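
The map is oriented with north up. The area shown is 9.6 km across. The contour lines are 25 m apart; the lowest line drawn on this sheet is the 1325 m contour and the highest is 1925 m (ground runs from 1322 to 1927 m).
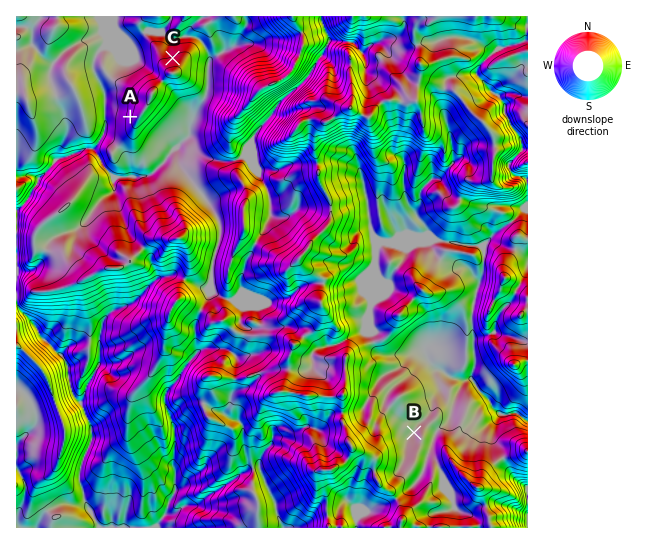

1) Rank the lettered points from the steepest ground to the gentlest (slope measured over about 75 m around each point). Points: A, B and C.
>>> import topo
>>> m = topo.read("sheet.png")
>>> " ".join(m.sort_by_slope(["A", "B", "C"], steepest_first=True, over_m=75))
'A C B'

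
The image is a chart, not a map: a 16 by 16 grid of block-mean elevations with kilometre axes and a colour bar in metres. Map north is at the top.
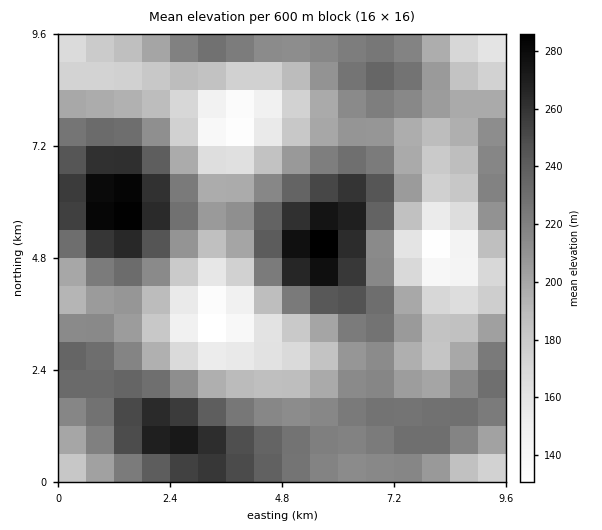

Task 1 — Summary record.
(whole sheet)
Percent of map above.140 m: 97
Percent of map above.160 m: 91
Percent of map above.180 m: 79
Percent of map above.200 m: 61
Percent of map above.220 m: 38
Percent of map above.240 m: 17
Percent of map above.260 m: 8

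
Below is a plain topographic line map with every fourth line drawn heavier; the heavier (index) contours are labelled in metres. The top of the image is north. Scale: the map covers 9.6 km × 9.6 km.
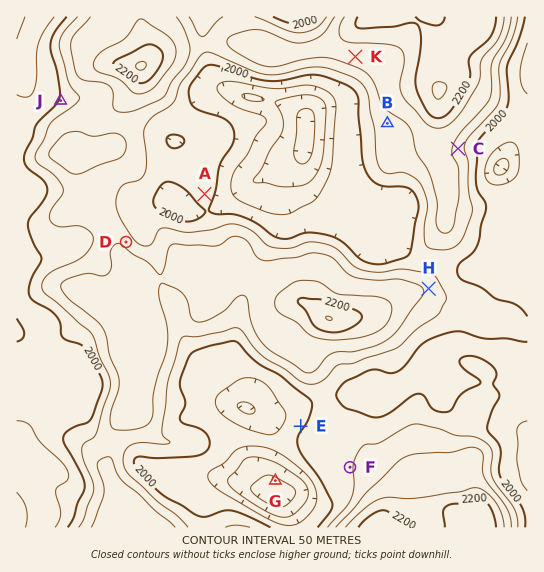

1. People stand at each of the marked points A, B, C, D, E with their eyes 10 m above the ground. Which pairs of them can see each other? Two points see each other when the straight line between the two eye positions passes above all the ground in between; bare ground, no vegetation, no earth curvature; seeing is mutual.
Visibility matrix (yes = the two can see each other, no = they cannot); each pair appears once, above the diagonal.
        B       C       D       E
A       yes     no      yes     no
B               no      yes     no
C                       no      no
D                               no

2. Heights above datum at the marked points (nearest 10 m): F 2040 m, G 1850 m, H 2090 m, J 2010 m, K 2120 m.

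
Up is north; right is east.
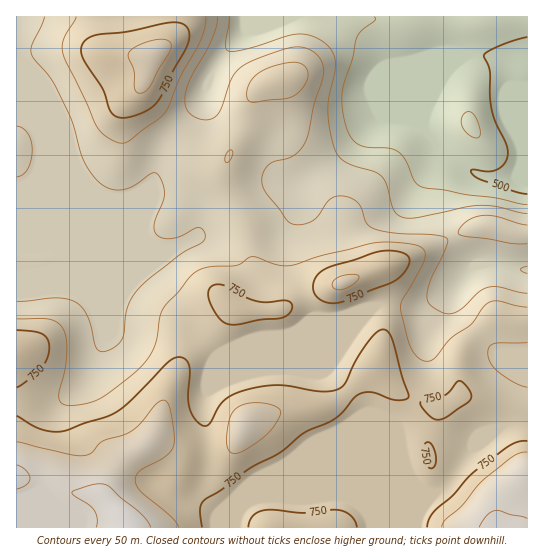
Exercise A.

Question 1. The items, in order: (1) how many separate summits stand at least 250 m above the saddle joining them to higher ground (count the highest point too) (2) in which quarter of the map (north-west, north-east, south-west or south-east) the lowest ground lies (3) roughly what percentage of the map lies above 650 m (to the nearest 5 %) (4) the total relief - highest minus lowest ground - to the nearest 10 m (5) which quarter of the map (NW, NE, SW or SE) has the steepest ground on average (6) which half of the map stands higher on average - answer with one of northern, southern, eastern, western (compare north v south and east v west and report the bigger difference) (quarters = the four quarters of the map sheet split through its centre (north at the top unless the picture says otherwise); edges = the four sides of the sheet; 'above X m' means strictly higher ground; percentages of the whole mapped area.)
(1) There is 1 summit with 250 m or more of prominence.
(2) The lowest ground is in the north-east quarter.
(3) Ground above 650 m makes up about 70 % of the sheet.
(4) Highest minus lowest: about 380 m of relief.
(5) Slopes are steepest in the north-east quarter.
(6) The southern half stands higher on average than the northern half.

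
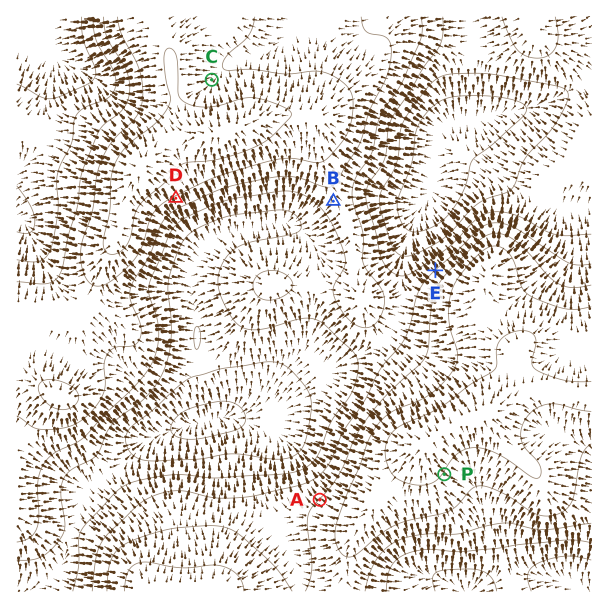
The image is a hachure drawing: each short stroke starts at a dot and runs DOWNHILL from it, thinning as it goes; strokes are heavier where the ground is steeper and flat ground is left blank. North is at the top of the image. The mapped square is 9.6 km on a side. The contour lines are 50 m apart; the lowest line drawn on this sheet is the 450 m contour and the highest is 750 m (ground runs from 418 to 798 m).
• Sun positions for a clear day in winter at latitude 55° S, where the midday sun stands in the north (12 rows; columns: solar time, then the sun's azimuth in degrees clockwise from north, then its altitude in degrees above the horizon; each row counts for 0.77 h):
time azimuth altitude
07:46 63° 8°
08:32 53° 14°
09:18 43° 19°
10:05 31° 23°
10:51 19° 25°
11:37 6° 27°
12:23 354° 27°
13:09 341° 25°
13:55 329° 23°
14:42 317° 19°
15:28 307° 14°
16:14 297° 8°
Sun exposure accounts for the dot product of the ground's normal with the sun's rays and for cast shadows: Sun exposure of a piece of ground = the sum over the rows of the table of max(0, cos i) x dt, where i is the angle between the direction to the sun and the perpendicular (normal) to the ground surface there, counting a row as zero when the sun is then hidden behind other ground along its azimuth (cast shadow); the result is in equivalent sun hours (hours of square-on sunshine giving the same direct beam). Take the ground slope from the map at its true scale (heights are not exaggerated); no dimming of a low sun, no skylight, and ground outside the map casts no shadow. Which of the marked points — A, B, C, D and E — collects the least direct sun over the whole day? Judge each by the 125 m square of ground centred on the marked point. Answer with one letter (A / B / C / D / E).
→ D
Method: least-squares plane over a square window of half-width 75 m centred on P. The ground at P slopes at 6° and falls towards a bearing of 122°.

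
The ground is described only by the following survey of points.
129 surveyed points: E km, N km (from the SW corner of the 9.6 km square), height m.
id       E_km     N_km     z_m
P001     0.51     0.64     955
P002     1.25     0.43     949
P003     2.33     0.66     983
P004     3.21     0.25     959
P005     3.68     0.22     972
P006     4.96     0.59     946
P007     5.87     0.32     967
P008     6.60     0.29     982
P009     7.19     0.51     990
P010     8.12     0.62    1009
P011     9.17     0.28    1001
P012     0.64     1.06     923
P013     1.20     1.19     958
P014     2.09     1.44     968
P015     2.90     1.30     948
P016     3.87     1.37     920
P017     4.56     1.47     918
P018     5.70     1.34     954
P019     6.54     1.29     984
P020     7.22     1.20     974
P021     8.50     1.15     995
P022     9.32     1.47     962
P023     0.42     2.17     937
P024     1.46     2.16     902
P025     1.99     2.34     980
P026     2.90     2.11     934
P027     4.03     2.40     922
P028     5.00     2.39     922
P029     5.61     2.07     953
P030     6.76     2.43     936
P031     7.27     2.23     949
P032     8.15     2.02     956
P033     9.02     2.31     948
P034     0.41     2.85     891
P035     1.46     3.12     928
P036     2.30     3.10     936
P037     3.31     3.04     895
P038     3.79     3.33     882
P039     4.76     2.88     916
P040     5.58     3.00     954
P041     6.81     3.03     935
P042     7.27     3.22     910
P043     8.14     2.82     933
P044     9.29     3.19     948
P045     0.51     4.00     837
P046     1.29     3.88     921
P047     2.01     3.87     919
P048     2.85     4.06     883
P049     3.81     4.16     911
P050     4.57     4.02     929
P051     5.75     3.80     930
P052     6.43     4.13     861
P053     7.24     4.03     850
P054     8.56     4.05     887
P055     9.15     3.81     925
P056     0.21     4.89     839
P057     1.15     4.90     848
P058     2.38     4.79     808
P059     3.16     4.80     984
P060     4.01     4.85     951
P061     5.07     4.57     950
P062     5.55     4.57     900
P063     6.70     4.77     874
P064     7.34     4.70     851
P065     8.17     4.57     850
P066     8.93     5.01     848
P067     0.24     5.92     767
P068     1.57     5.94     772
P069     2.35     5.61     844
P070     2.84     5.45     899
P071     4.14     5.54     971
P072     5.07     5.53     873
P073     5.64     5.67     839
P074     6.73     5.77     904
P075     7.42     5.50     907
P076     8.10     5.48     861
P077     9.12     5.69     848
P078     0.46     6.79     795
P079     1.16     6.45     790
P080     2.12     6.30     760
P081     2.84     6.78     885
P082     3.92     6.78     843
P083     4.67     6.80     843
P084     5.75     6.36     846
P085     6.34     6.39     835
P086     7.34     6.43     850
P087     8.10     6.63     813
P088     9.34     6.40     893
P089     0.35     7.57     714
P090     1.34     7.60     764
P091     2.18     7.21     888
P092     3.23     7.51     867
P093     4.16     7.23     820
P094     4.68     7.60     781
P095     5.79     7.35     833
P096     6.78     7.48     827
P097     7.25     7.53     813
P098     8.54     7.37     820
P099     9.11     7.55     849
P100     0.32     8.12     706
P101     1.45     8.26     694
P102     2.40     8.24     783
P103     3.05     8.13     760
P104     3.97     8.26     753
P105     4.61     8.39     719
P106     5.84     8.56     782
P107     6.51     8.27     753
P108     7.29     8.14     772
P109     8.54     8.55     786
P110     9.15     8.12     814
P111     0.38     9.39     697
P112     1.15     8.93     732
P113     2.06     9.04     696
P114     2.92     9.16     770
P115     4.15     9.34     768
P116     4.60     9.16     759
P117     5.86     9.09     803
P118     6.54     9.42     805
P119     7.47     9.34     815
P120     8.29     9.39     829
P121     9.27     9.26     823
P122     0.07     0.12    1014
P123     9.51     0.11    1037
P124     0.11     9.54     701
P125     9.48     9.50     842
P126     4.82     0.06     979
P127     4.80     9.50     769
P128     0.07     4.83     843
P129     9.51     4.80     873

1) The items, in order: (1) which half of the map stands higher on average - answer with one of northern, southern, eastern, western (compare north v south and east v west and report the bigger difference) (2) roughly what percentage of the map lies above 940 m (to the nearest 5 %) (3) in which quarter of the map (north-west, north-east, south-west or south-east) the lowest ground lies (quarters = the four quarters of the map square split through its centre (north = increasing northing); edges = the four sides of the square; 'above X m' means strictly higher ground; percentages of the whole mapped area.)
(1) Taken as a whole, the southern half is higher than the northern.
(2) About 25 % of the map lies above 940 m.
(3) The lowest point lies in the north-west quarter of the map.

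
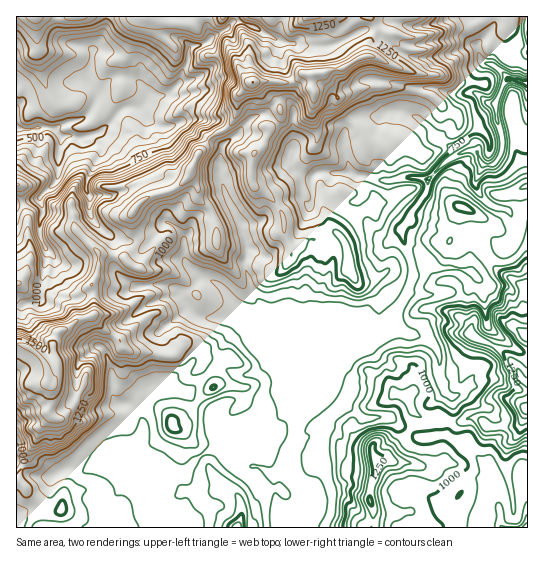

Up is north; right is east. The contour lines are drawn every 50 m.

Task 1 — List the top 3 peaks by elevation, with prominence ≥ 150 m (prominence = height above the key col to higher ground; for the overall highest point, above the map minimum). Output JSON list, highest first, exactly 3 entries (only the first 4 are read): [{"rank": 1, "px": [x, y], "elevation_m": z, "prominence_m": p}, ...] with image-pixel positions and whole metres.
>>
[{"rank": 1, "px": [46, 383], "elevation_m": 1568, "prominence_m": 1185}, {"rank": 2, "px": [253, 82], "elevation_m": 1501, "prominence_m": 445}, {"rank": 3, "px": [375, 461], "elevation_m": 1282, "prominence_m": 277}]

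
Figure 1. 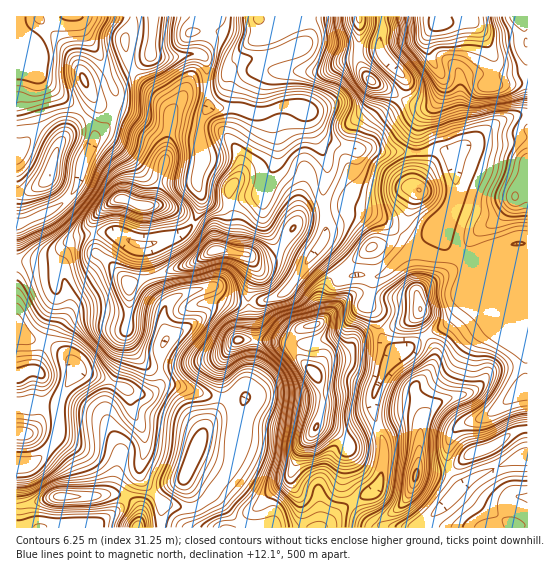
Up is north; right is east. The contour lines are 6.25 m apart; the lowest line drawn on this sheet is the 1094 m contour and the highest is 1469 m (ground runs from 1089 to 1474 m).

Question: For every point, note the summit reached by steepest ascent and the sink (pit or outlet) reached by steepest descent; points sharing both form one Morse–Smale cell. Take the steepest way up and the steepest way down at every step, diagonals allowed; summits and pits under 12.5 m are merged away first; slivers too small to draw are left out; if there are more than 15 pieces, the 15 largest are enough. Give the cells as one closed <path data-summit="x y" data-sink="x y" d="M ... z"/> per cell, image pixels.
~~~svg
<path data-summit="314 373" data-sink="31 66" d="M321 247l-10 10-19 28-13 11-25 7-16 0-13-4-10-11-6-1-26 6-12 7-7 10-1 15-4-5-4-1-27-2 0 22 8 15 11 11 31 2 33-7 15-7-6 14 3 26-2 4 23 4-7 25-2 29-7 18-17 22-14 12-15 1-19-4-2 6 1 18 159 0 24-21 31-18 7-20 1-26-11-30 0-16 11-27 13-16-13-13-8-26-9-10 6-27-8-3-18 1z"/><path data-summit="215 250" data-sink="31 66" d="M298 105l-13 0-18 6 4 3 4 11 2 13 0 17-12 28-1 8-3 4-34 10-18-4-7-5-2 13-5 12-12 12-40 12-8-1-13-8-5 0-8 7-8 14 10 7 18 21 0 30 2 2 24 2 4 1 4 5 1-15 7-10 12-7 26-6 6 1 12 12 11 3 16 0 25-7 13-11 33-48 0-26-2-18 4-16 0-16-16-35-3-16z"/><path data-summit="415 475" data-sink="31 66" d="M490 293l-11 0-8 4-21 26-51 29-10 10-6 11-10 24 0 16 11 30 0 18-4 20-7 11-28 15-23 21 52 0 8-9 12-7 11-11 10-19 1-9 3-4 26 2 4-2-1-24 4-11 6-7 11-6 16-4 29-22 11-6 0-59-6-12-18-18z"/><path data-summit="314 373" data-sink="31 66" d="M310 16l-51 0 0 5 5 14-9 4-11 10-13 17-7 16-7 5-23 1-7 3-16 21-40-45-6-18 0-12 7-11 1-9-56 0 30 53 9 24 0 13 19 8 24 13 40 8 2 29-4 9 2 16 7 10 21 5 34-10 3-4 1-8 12-28 0-17-2-13-6-13-15 1-16-5-18-1 3 0 4-6 5-34 11-7 34-5 25-10 6-6 3-6z"/><path data-summit="143 206" data-sink="31 66" d="M115 101l-8 25-11 9-12 24-4 19-5 12-13 14-13 7 15 20 7 6 26-5 14 0 24 12 8 1 35-9 15-13 8-20 0-8-4-9 0-12 4-9-1-28-41-9-24-13-18-7z"/><path data-summit="314 373" data-sink="17 465" d="M83 240l-13 1-13 16-7 4-34 1 0 69 15 9 19 4 9 7 2-3 2 2-2 1 14 14 3 7 27 7 32 14 10 2 15-10 13 0 28 10 18 2 2-4-3-26 6-14-15 7-25 5-36 2-14-13-8-15 0-22-25-5-28 1-8 6-10 15 12-27 0-9-4-13 2-4 23-10 10-13 0-3z"/><path data-summit="439 23" data-sink="31 66" d="M470 20l-33 4-9 11-1 10 2 10 12 19 3 9-5 15-8 7-9 2-16-6-5-4-12 14-16 11-8 21-6 6 8-1 14 4 32 1 28-4 12 6 46-34 14-5 15-2-1-31-36 2 2-28-9-22z"/><path data-summit="62 497" data-sink="17 465" d="M77 371l-13 18-5 12 0 32-3 6-21 22-9 4-10 1 1 39 9 0 32-9 61-1 6 2 14-23 5-19 1-14-2-11-10-16-4-21-4-5-20-9z"/><path data-summit="371 81" data-sink="31 66" d="M319 43l-10 0-32 12-28 4-12 4-5 4-5 34-4 6-3 0 18 1 16 5 7 0 24-8 13 0 10 5 7 16 12 14 30 9 4-1 6-7 6-19 16-11 11-13-32-20-7-11-3-14-8 0z"/><path data-summit="419 190" data-sink="31 66" d="M309 112l2 14 16 35 0 16-4 16 3 38 3-7 25-12 15 1 12 6 32 24 9-2 15-14 12-17 6-13 1-20-3-19-3-5-9-4-23 4-37-1-6-3-18 0-16-4-14-5-10-10z"/><path data-summit="515 197" data-sink="31 66" d="M527 115l-9 0-19 6-47 34 4 22-1 20-6 13-10 15 0 5 6 15 17 12 13 3 15-9 12-4 26-4z"/><path data-summit="50 175" data-sink="31 66" d="M31 65l-15 1 1 158 37-15 17-14 8-13 5-23 11-20 0-6-7-14-37-31z"/><path data-summit="314 373" data-sink="154 17" d="M258 16l-124 0-2 10-7 11 0 12 6 18 40 45 16-21 7-3 23-1 7-5 7-16 13-17 11-10 9-4z"/><path data-summit="421 309" data-sink="31 66" d="M438 225l-20 22-13 8-16 16-15 6-2 4-5 24 9 10 8 26 11 12 14-5 20-15 16-6 30-32 18-1-5-8-4-29-13 3-18-8-8-7z"/><path data-summit="193 458" data-sink="17 465" d="M175 385l-13 0-15 10-19-4 5 23 10 16 2 11-1 14-4 10 0 10 15 20 11-8 18-9 17-43 20-33 0-5-18-2z"/>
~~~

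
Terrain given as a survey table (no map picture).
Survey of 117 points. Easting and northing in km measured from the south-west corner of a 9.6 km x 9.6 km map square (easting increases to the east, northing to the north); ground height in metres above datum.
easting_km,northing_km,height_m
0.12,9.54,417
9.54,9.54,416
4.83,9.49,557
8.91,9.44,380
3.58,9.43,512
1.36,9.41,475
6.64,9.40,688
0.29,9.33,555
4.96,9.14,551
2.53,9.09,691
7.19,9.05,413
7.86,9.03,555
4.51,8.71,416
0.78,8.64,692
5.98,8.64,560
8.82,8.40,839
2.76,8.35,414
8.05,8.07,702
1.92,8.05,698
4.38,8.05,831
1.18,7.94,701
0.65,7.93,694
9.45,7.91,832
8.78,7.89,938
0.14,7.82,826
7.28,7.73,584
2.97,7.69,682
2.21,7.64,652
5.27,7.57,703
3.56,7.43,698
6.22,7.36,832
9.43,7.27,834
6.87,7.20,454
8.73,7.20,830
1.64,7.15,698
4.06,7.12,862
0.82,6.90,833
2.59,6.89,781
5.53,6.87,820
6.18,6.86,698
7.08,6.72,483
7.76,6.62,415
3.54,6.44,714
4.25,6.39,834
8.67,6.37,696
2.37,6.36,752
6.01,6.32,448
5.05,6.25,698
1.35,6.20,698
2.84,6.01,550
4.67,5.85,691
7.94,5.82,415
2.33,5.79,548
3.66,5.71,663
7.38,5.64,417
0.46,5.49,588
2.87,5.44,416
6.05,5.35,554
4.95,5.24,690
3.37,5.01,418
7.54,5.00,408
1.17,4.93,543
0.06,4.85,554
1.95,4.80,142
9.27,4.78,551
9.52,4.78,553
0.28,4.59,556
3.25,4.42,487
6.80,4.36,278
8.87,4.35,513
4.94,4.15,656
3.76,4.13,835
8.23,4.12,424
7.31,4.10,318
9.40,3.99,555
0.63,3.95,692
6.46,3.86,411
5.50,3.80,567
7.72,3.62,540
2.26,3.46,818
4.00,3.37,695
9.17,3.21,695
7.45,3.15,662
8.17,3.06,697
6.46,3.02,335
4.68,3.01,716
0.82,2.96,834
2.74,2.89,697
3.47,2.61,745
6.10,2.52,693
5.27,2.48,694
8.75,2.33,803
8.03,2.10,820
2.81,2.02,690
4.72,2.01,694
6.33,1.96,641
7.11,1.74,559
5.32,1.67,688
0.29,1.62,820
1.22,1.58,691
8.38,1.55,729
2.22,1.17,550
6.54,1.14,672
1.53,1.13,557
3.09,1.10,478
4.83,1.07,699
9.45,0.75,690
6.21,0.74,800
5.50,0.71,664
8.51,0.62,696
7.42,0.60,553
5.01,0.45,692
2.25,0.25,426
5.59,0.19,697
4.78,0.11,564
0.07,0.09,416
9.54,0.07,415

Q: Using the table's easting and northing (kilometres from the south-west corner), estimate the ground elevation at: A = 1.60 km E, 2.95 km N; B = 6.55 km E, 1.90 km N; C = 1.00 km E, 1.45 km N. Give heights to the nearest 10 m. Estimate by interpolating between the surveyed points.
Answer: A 830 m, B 680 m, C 690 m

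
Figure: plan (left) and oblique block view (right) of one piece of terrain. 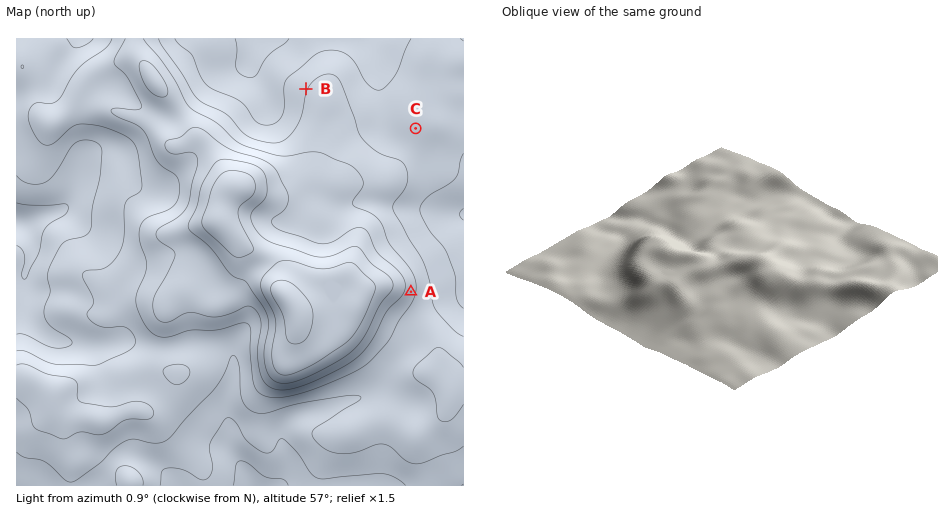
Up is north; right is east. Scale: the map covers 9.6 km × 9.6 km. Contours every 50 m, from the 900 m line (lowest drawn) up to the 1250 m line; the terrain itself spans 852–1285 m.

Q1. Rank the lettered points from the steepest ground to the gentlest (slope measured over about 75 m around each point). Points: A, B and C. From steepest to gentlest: A B C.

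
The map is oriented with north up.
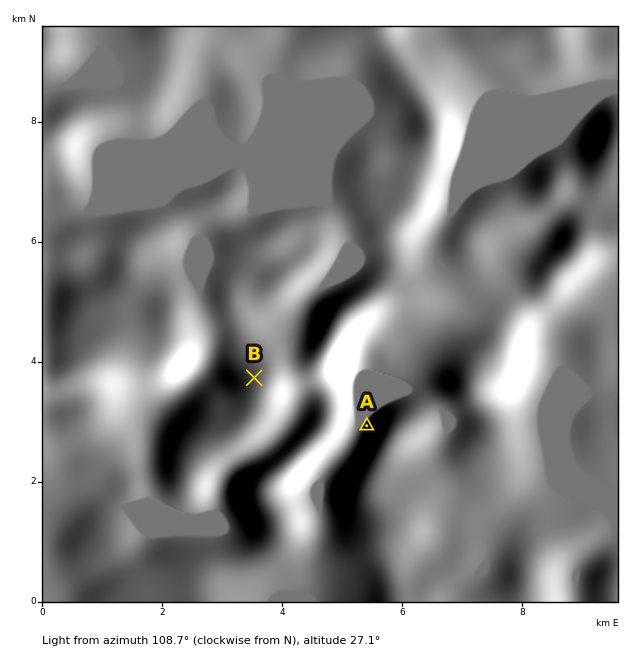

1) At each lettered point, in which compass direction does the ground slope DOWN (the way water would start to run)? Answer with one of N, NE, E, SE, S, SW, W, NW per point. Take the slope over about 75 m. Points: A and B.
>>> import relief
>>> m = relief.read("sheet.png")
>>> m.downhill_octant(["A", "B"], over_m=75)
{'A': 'NW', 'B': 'SW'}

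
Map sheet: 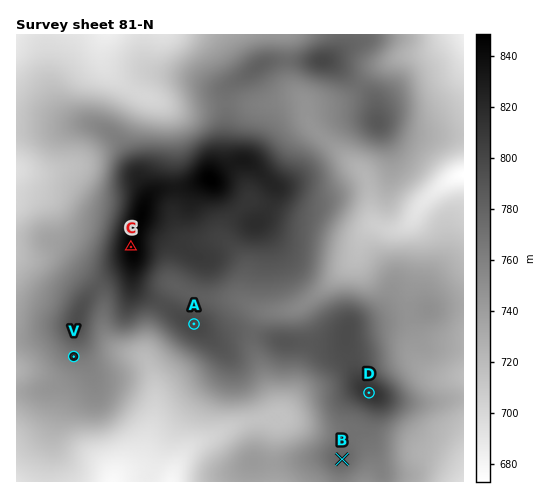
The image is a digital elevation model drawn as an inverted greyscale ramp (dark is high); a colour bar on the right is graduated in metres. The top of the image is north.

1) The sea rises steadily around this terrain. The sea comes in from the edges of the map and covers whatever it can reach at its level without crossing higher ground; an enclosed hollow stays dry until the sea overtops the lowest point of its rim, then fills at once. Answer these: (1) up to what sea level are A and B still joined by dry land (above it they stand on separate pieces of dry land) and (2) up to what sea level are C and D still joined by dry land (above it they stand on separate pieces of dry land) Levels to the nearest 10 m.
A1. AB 770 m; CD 780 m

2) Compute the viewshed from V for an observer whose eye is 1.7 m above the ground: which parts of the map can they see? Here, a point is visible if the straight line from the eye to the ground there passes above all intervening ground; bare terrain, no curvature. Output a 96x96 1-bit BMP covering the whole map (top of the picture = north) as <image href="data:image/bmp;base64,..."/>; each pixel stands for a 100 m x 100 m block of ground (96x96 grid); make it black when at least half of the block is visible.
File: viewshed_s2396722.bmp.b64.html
<image width="96" height="96" href="data:image/bmp;base64,Qk2+BAAAAAAAAD4AAAAoAAAAYAAAAGAAAAABAAEAAAAAAIAEAAATCwAAEwsAAAIAAAAAAAAA////AAAAAAAAAAAAAf+AP/gAAAAAAAAAAf/Af/gAAAAAAAAAAf/A//gAAAAAAAAAAP/h//gAAAAAAAAAAP////gAAAAAAAAAAP////wAAAAAAAAAAH////wAAAAAAAAAAD////4AAAAAAAAAAD////4AAAAAAAAAAD////8AAAAAAAAAAD////+AAAAAAAAAAH/////gAAAAAAAAAef8A//wAAAAAAAAA+AAAf5wAAAAAAAAB+AAAPx4AAAAQAAAB/AAAH/4AAAA/gAAD/AAAH/4AAAB/4AAD/gAAH/4AAAP/8AAH/gAAD/wAAD//+AAH/wAAB/wAAD//+AAH/wAAA/gAAD//+AAD/wAAA/AAAD//+AAD/wAAAfAAAD//+AAD/wAAAOAAAAD/8AAD/wAAAAAAAAAfwAAD/gAAAAAAAAAPAAAH/gAAAAAAAAAPAAAH/AAAAAAAAAAHAAAP+AAAAAAAAAAHAAAf8AAAAAAAAAAHAAAfwAAAAAAAAAACAAA/gAAAAAAAAAAAAAA/AAAAAAAAAAAAAAB+AAAAAAAAAAAAAAB8AAAAAAAAAAAAAAB4AAAAAAAAAAAAACDgAAAAAAAAAAAAACBAAAAAAAAAAAAAACAAAAAAAAAAAAAAACAAAAAAAAAAAAAAACAAAAAAAAAAAAAAACAAAAAAAAAAAAAAAAAAAAAAAAAAAAAAAAAAAAAAAAAAAAAAAAAAAAAAAAAAAAAAAAAAAAAAAAAAAAAAAAAAAAAAAAAAAAAAAAAAAAAAAAAAAAAAAAAAAAAAAAAAAAAAAAAAAAAAAAAAAAAAAAAAAAAAAAAAAAAAAAAAAAAAAAAAAAAAAAAAAAAAAAAAAAAAAAAAAAAAAAAAAAAAAAAAAAAAAAAAAAAAAAAAAAAAAAAAAAAAAAAAAAAAAAAAAAAAAAAAAAAAAAAAAAAAAAAAAAAAAAAAAAAAAAAAAAAAAAAAAAAAAAAAAAAAAAAAAAAAAAAAAAAAAAAAAAAAAAAAAAAAAAAAAAAAAAAAAAAAAAAAAAAAAAAAAAAAAAAAAAAAAAAAAAAAAAAAAAAAAAAAAAAAAAAAAAAAAAAAAAAAAAAAAAAAAAAAAAAAAAAAAAAAAAAAAAAAAAAAAAAAAAAAAAAAAAAAAAAAAAAAAAAAAAAAAAAAAAAAAAAAAAAAAAAAAAAAAAAAAAAAAAAAAAAAAAAAAAAAAAAAAAAAAAAAAAAAAAAAAAAAAAAAAAAAAAAAAAAAAAAAAAAAAAAAAAAAAAAAAAAAAAAAAAAAAAAAAAAAAAAAAAAAAAAAAAAAAAAAAAAAAAAAAAAAAAAAAAAAAAAAAAAAAAAAAAAAAAAAAAAAAAAAAAAAAAAAAAAAAAAAAAAAAAAAAAAAAAAAAAAAAAAAAAAAAAAAAAAAAAAAAAAAAAAAAAAAAAAAAAAAAAAAAAAAAAAAAAAAAAAAAAAAAAAAAAAAAAAAAAAAAAAAAAAAAAAAAAAAAAAAAAAAAAAAAAAAAAAAAAAAAAAAAAAAAAAAAAAAAAAAAAAAAAAAAAAAAA="/>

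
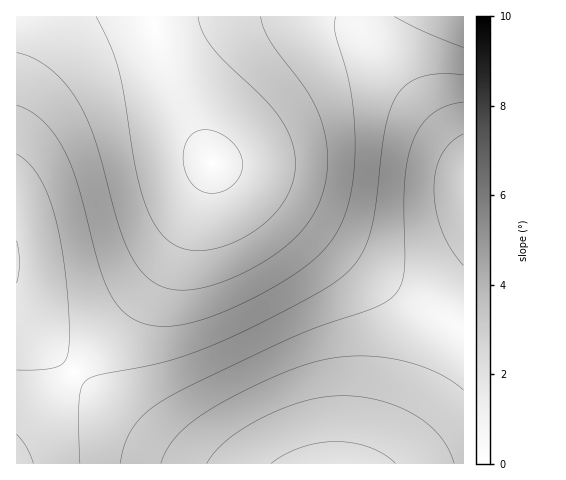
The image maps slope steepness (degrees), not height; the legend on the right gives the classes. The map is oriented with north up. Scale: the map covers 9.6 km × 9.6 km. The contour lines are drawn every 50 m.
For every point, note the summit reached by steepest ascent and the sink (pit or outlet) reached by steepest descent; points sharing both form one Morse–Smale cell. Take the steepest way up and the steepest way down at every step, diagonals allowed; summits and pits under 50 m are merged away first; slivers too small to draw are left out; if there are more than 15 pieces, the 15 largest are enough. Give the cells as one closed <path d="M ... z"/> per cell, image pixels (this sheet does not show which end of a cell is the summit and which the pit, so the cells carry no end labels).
<path d="M213 163l-14 34-32 62-34 47-59 66 63 54 30 20 33 18 263 0 1-139-12-3-48-27-141-103z"/><path d="M365 16l-212 0 0 4 9 34 14 36 28 58 10 16 49 28 141 103 48 27 11 2 1-170-89-109-7-13z"/><path d="M152 16l-136 1 0 297 22 25 36 33 33-36 46-56 26-43 33-70 0-6-24-45-18-40-10-29z"/><path d="M75 373l-59 61 1 30 182-1-32-17-30-20z"/><path d="M463 16l-97 1 2 15 7 13 88 109z"/><path d="M17 315l0 119 57-62-36-33z"/>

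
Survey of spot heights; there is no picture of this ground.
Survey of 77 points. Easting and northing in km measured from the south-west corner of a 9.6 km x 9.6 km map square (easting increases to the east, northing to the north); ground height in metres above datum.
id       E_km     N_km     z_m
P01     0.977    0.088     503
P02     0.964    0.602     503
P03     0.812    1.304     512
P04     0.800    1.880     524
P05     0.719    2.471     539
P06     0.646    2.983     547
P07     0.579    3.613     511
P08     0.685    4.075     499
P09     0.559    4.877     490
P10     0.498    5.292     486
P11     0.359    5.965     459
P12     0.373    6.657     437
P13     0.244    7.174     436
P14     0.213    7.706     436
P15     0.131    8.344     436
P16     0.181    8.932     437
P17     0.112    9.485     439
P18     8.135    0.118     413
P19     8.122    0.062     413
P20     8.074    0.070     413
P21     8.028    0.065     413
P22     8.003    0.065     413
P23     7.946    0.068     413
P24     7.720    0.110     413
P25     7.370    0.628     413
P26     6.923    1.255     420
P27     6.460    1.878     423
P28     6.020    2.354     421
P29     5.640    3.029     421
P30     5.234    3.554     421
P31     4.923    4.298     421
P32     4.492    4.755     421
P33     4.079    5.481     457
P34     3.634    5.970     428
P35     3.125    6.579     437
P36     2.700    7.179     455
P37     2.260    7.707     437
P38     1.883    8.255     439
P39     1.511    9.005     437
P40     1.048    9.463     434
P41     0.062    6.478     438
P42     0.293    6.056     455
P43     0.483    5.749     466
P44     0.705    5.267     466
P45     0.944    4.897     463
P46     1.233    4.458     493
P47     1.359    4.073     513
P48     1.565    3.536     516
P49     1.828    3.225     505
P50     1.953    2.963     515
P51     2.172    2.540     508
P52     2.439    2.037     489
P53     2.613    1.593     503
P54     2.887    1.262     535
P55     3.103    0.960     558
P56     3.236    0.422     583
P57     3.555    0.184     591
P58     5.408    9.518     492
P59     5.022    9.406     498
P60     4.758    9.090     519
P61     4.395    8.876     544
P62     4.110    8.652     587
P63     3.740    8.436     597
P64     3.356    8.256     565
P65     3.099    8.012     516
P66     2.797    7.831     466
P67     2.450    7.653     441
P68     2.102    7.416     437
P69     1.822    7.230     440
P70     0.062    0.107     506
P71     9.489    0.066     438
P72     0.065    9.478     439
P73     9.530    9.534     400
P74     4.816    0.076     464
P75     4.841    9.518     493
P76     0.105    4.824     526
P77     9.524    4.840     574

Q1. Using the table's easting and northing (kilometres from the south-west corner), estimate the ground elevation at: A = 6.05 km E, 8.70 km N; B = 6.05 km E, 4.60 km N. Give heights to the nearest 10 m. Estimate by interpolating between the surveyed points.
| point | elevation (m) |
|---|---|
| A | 530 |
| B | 470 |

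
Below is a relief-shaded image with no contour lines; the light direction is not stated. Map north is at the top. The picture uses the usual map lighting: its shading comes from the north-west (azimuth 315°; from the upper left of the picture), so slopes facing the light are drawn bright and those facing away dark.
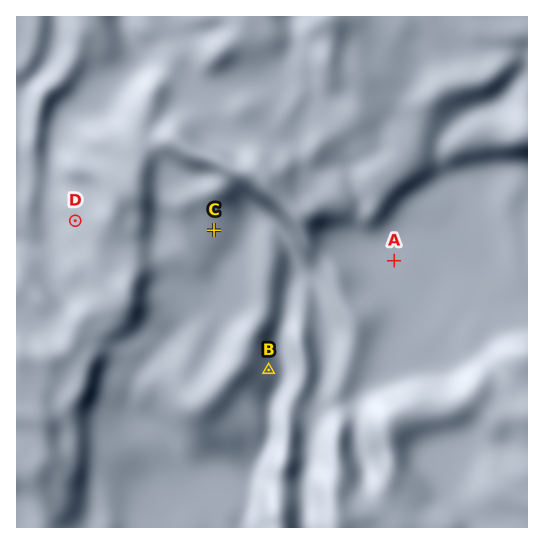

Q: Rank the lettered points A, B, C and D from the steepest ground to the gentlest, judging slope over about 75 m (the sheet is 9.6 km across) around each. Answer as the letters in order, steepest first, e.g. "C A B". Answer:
B D C A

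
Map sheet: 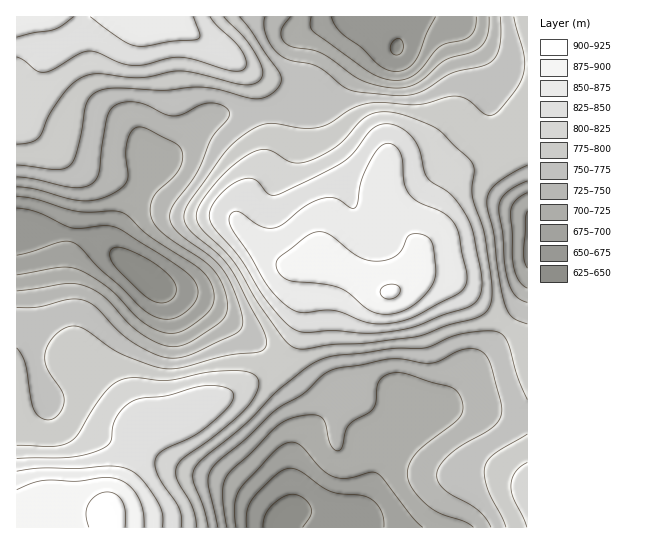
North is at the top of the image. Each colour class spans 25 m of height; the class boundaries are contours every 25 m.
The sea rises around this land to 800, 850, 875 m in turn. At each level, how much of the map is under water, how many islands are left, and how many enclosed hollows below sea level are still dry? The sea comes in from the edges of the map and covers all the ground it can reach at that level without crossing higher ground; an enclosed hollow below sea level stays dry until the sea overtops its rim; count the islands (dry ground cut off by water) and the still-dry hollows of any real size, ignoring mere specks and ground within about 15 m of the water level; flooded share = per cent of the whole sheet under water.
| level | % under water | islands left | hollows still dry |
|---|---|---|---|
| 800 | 65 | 1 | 0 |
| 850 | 87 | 1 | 0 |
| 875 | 95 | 1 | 0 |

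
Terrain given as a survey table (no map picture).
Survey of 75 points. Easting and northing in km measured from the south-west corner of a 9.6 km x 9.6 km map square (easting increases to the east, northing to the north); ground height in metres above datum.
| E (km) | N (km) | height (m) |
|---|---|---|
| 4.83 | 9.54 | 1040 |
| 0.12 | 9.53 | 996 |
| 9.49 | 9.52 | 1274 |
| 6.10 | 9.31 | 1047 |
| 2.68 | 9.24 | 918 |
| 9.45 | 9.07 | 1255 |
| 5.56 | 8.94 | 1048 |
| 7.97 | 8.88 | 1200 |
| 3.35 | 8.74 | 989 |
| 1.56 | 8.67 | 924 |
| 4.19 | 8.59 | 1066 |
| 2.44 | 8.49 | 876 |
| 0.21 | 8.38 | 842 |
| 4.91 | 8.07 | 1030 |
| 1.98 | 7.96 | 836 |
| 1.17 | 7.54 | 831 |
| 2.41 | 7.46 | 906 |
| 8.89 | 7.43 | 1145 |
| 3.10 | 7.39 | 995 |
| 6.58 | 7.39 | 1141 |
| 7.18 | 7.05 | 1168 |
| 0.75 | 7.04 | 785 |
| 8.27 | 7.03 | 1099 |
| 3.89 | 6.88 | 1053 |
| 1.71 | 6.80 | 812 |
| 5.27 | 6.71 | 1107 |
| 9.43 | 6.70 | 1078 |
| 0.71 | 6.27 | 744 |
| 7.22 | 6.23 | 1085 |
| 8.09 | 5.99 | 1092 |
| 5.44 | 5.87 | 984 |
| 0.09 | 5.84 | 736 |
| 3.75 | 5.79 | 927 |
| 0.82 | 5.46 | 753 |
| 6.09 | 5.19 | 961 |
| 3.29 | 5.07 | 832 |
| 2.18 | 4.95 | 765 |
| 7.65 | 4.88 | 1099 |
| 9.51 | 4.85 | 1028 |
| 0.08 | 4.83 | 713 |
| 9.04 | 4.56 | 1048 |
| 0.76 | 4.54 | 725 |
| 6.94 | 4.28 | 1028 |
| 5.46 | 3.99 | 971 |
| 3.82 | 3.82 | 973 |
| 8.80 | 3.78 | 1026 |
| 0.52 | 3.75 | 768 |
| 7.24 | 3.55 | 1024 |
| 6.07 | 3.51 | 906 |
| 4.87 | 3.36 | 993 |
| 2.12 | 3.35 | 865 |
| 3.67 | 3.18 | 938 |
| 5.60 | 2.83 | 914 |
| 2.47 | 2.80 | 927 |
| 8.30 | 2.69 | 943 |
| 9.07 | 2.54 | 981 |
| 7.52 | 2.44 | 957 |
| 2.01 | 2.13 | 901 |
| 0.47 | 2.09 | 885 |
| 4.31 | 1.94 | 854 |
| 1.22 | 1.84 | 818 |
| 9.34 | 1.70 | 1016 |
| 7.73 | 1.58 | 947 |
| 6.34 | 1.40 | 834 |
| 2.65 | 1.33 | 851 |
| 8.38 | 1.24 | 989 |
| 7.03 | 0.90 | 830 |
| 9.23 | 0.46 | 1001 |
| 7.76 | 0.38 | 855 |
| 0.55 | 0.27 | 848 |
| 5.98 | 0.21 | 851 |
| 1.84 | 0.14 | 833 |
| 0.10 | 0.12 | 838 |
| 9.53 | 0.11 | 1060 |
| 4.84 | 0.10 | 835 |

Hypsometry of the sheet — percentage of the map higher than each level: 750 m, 96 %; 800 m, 91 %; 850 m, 74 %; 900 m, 61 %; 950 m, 47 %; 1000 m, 33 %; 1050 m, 23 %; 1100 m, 12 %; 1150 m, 6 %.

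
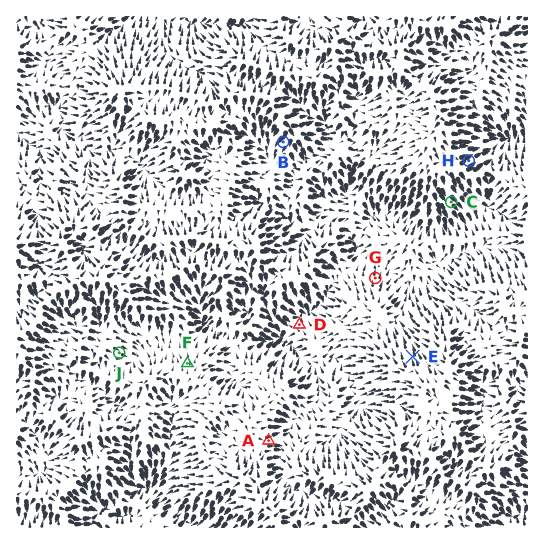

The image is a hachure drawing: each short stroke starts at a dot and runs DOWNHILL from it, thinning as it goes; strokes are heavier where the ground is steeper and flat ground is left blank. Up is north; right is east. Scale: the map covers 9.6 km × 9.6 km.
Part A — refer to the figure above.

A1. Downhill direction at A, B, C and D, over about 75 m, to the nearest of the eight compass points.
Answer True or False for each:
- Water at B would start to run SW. True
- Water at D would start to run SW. False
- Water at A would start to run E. True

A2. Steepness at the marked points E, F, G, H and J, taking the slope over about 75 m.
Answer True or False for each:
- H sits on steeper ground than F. True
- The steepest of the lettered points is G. False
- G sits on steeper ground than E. False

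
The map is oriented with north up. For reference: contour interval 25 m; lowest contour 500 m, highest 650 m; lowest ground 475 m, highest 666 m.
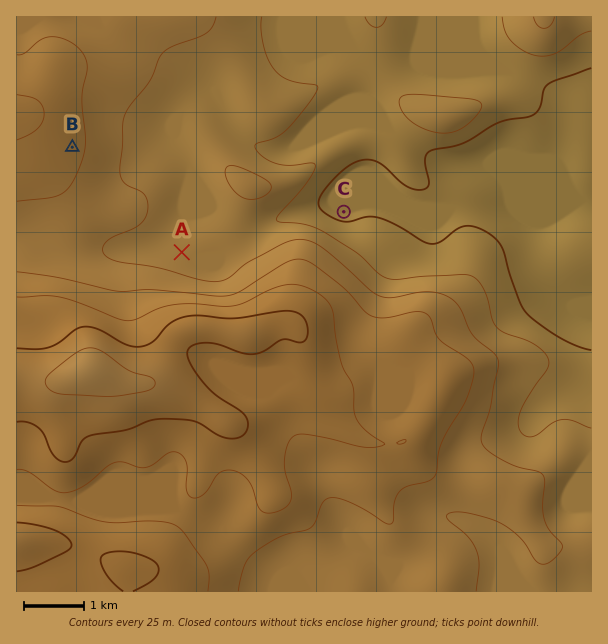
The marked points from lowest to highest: C A B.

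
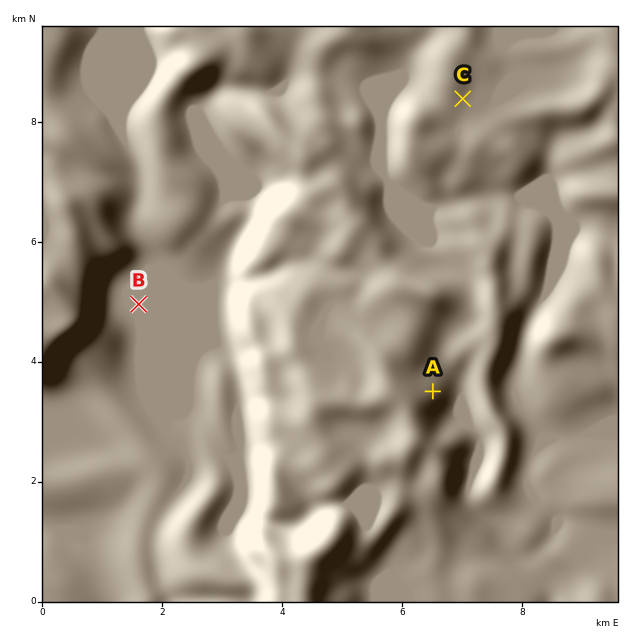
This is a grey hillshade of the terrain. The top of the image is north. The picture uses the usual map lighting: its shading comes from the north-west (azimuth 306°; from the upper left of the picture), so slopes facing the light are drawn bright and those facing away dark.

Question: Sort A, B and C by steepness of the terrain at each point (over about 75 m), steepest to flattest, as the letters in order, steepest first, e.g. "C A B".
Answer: A C B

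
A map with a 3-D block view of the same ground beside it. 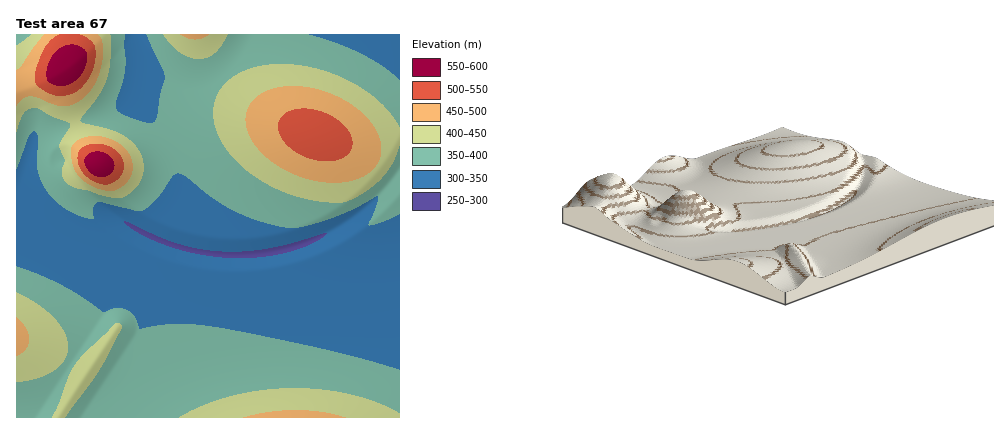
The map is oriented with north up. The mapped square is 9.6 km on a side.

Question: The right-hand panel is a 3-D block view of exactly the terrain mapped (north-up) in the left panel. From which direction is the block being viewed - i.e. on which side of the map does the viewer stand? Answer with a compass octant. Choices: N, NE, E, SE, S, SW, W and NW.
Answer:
SW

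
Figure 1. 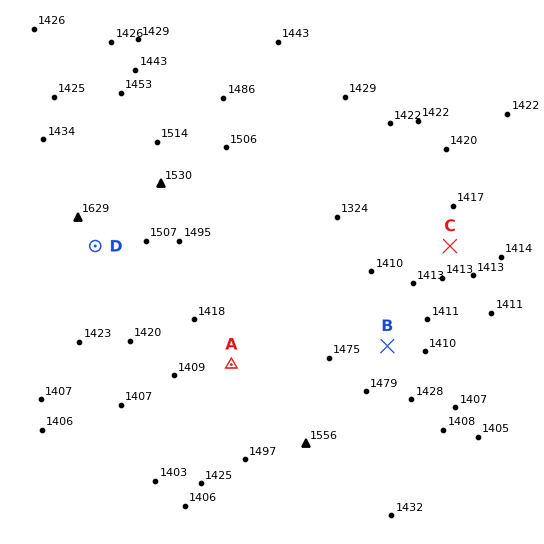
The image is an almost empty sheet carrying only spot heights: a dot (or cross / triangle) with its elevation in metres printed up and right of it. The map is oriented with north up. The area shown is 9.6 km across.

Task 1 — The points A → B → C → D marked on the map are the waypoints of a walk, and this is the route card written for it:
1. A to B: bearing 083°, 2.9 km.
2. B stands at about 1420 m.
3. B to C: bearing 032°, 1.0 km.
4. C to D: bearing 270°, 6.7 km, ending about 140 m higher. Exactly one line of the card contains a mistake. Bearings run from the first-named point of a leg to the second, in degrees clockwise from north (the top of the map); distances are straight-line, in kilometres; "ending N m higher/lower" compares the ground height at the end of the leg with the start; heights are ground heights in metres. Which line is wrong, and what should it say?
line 3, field distance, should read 2.2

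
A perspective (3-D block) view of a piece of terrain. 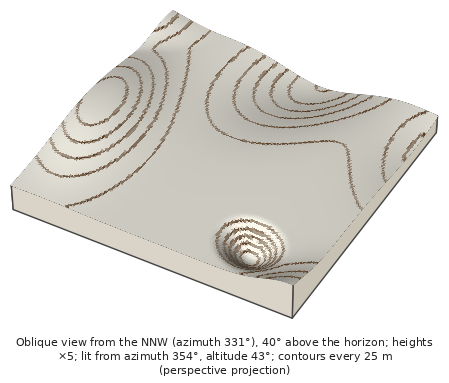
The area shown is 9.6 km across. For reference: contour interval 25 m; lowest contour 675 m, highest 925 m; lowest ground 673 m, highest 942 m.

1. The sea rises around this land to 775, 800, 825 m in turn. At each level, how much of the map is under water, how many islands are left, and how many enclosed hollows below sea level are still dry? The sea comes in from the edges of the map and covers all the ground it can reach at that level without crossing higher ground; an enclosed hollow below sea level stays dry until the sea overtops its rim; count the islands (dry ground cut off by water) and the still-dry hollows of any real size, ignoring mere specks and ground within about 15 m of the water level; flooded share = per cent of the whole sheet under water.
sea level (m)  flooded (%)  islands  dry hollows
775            14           0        1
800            28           0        1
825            74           0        0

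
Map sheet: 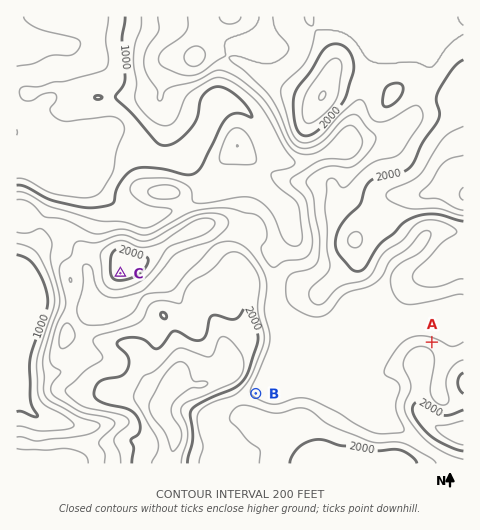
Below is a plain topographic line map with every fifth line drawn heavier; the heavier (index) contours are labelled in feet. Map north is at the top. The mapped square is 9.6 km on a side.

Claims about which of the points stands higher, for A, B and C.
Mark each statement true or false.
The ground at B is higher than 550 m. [false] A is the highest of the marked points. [false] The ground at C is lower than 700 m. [true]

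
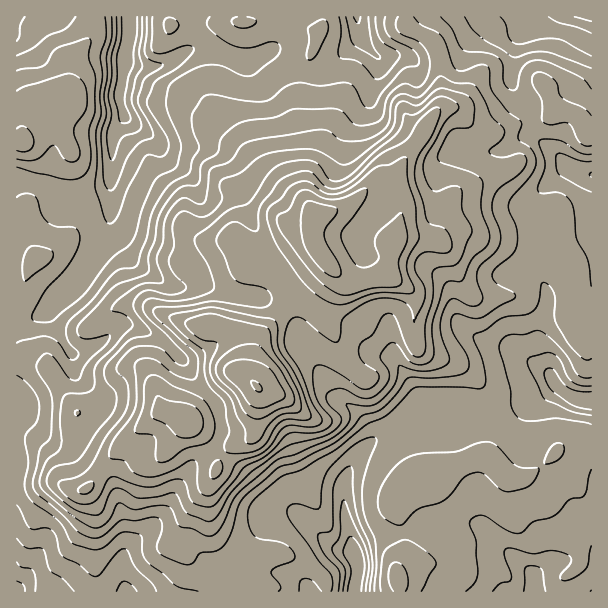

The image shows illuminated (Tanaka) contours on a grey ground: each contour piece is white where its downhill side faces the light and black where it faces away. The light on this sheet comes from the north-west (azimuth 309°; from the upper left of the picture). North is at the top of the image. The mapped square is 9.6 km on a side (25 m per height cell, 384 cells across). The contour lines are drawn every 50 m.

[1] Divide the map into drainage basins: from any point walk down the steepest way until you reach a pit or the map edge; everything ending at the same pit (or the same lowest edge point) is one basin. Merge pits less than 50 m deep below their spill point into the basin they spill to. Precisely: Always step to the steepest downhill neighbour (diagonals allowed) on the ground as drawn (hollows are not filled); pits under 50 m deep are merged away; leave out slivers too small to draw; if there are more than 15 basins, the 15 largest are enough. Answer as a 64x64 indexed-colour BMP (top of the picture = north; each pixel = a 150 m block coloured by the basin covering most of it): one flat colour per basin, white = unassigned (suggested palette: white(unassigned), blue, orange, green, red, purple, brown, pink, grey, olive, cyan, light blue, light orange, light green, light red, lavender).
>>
<image width="64" height="64" href="data:image/bmp;base64,Qk12CAAAAAAAAHYAAAAoAAAAQAAAAEAAAAABAAQAAAAAAAAIAAATCwAAEwsAABAAAAAAAAAA////ALR3HwAOf/8ALKAsACgn1gC9Z5QAS1aMAMJ34wB/f38AIr28AM++FwDox64AeLv/AIrfmACWmP8A1bDFADMzMzMzMzMzMzMzMzMiIiIiIiIiIiVVVVVVVVVVVVVVMzMzMzMzMzMzMzMzMiIiIiIiIiIiVVVVVVVVVVVVVVUzMzMzMzMzMzMzMzMiIiIiIiIiIiJVVVVVVVVVVVVVVTMzMzMzMzMzMzMzMiIiIiIiIiIiIiVVVVVVVVVVVVVVMzMzMzMzMzMzMzMyIiIiIiIiIiIiJVVVVVVVVVVVVVUzMzMzMzMzMzMzMyIiIiIiIiIiIiIlVVVVVVVVVVVVVTMzMzMzMzMzMzMzIiIiIiIiIiIiIiVVVVVVVVVVVVVVMzMzMzMzMzMzMzIiIiIiIiIiIiIiJVVVVVVVVVVVVVUzMzMzMzMzMzMzMiIiIiIiIiIiIiJVVVVVVVVVVVVVVTMzMzMzMzMzMzMyIiIiIiIiIiIiIlVVVVVVVVVVVVVVMzMzMzMzMzMzMzIiIiIiIiIiIiIiVVVVVVVVVVVVVVUzMzMzMzMzMzMzMiIiIiIiIiIiIiIlVVVVVVVVVVVVVTMzMzMzMzMzMzMzIiIiIiIiIiIiIiJVVVVVVVVVVVVVMzMzMzMzMzMzMzMiIiIiIiIiIiIiIiIlVVVVRERVVVUzMzMzMzMzMzMzMzIiIiIiIiIiIiIiIiIlVVREREVVVTMzMzMxEzMzMzMzMiIiIiIiIiIiIiIiIiIiJERERFVVMzMzMRERMzMzMzMzEiIiIiIiIiIiIiIiIiIkRERERVUzMzMxERETMzMzMRERIiIiIiIiIiIiIiIiIiRERERERDMzMzEREREzMzMRERESIiIiIiIiIiIiIiIiJEREREREMzMzMRERERMzERERERIiIiIiIiIiIiIiIiIkREREREQzMzMREREREREREREREiIiIiIiIiIiIiIiIkRERERERDMzMxERERERERERERESIiIiIiIiIiIiIiIiREREREREMzMxERERERERERERERIiIiIiIiIiIiIiIiJEREREREQzMzERERERERERERERIiIiIiIiIiIiIiIiJERERERERDMzEREREREREREREREiIiIiIiIiIiIiIiJEREREREREMxERERERERERERERESIiIiIiIiIiIiIiJEREREREREQRERERERERERERERERIiIiIiIiIiIiIkRERERERERERBERERERERERERERERESIiIiIiIiIiJEREREREREREREERERERERERERERERERIiIiIiIiIiIkREREREREREREQRERERERERERERERERESIiIiIiIiIiRERERERERERERBEREREREREREREREREREiIiIiIiIiJERERERERERERGERERERERERERERERERERIiIiIiIiIkRERERERERERGYRERERERERERERERERERESIiIiIiIiREREREREREREZhERERERERERERERERERERIiIiIiIiJERERERERERERmERERERERERERERERERERESIiIRIiRERERERERERERmYREREREREREREREREREREREiIRERRERERERERERERGZhERERERERERERERERERERERIREREURERERERERERGZmERERERERERERERERERERERERERERRERERERERERGZmYRERERERERERERERERERERERERERFEREREREREREZmZhEREREREREREREREREREREREREREWRmZkREREREZmZmERERERERERERERERERERERERERERZmZmZmZmZmZmZmYREREREREREREREREREREREREREREWZmZmZmZmZmZmZhEREREREREREREREREREREXdxERERZmZmZmZmZmZmZmEREREREREREREREREREREXd3dxERFmZmZmZmZmZmZmYRERERERERERERERERERERd3d3cRFmZmZmZmZmZmZmZhERERERERERERERERERERF3d3d3d2ZmZmZmZmZmZmZmEREREREREREREREREREREXd3d3d3dmZmZmZmZmZmZmYRERERERERERERERERERERd3d3d3d2ZmZmZmZmZmZmZhERERERERERERERERERERF3d3d3d3ZmZmZmZmZmZmZmEREREREREREREREREREREXd3d3d3d2ZmZmZmZmZmZmYRERERERERERERERERERERd3d3d3d3dmZmZmZmZmZmZhERERERERERERERERERERF3d3d3d3d2ZmZoiGZmZmZoEREREREREREREREREREREXd3d3d3d3dmZoiIiIhmZmgRERERERERERERERERERERd3d3d3d3d3ZoiIiIiIhoiJmZERERERERERERERERERF3d3d3d3d3eIiIiIiIiIiImZmZEREREREREREREREREXd3d3d3d3d4iIiIiIiIiIiZmZkRERERERERERERERERd3d3d3d3d3iIiIiIiIiIiJmZmRERERERERERERERERF3d3d3d3d3eIiIiIiIiIiImZmZEREREREREREREREREXd3d3d3d3d4iIiIiIiIiIiZmZkRERERERERERERERERF3d3d3d3d3iIiIiIiIiIiJmZmZEREREREREREREREREXd3d3d3d3eIiIiIiIiIiImZmZmRERERERERERERERERd3d3d3d3eIiIiIiIiIiIiZmZmZEREREREREREREREREXd3d3d3iIiIiIiIiIiIiJmZmZmRERERERERERERERERd3d3d3iIiIiIiIiIiIiI"/>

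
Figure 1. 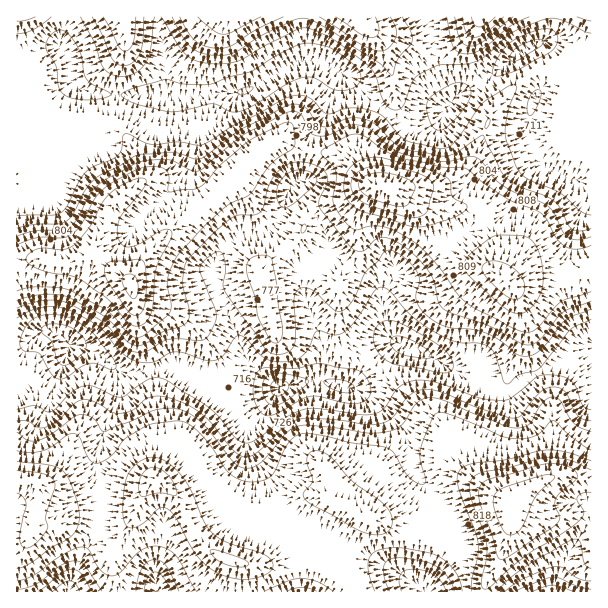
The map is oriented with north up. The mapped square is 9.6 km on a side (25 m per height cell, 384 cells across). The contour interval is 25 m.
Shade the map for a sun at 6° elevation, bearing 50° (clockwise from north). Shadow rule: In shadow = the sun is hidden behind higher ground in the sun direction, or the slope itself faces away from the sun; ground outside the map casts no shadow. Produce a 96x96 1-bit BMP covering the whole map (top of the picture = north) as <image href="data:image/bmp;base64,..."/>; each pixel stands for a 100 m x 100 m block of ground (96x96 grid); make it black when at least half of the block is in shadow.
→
<image width="96" height="96" href="data:image/bmp;base64,Qk2+BAAAAAAAAD4AAAAoAAAAYAAAAGAAAAABAAEAAAAAAIAEAAATCwAAEwsAAAIAAAAAAAAA////AAAAAACB/gPwAAPwAB/4AP8B/gPwAAHAAD/4AP8A/APh4AAAAD/AAH4A/AHn+AAAAH+AABAAeAHP4AAAAP8cAAAAMADPgAAAAf4+AAAAAAAPAAAAAPA/AAAAAAAOAAAAAAB/AAAAAAAMAAAAAAB/gAAAAAAYAAAAAAB/gAAAAAAQAAAAAAD/AAAAAAAQAAAAAAD/AAAAAAAgAAAAAAD/AAAAAABgAAAAAAD+AAAAAABgAAAAAAB+AAAAAABAAAAAAAB8AAAAAAAAAAAAAAB4AAAAAAAAAAAAAAAwAAAAAAAAAAAAAAAAAAAAAAAAAAAAAAAAAAAAAAAAAAAAAAAAAAAAAAAAAAAAAAAAAAAAAAAAAAAAAAAAAAAAAAAAAAAAAAAAAAAAAAAAAAAAAAAAAAAAAAAAAAAAAAAAAAAAAAAAAAAAAAAAAAAAAAAAAAAAAAAAAAAAAAAAAAAAAAAAAAAAAAAAAAAAAAAAAAAAAAAAAAAAAAAAAAAAAAAAAAAAAAAAAAAAAAAAAAAAAAAAAAAAAAAAAAAAAAAAAAAAAAAAADwAQAAAAAAAAAAAAH4AwAAAAAABgAAAAP4AAAAAAAAD/8AAA/4AAAAAAAAH//AAA/gAAAIDgAAH//gAB/AAAD+f8AAP//gAB+AAAf//+AAP//gAB+AAAf//+AA///AAB8AAA///+AA///AAB8AAA///8AB///AAB4AAAf9/4AB///AABwAAAf4/gAB///AAAAAAAPg/wAB//+AAAAAAAHAH4AA//+AAAAAAAAAP4AAf/+AAAAAAAAAPwAAP48AAAAAAAAAfgAAAA4AAAAAAAH4fAAAAAAAAAAAAAf4eAAAAAAAAAAAAAf4AAAAAAAAAAAAAA/wAAAAAAAAAAAAAB/gAAAAAAAAAAAAAB/AAAAAAAAAAAAAPH+AAAAAAAAAAAAAfP8AAAAAAAAAAAAA/f8AAAAAAAAAAAAA//8AAAAAAAAAAAAB//+AAAAAAAAAAAAA//8AAAAAAMAAAAAA//4AAAAAAMAAAAAAf/gAAAAAAAAAAAAAf/AAAAAAAAAAAAAAP8AAAAAAAAAAAAAD/wAAAAAAAAAAAAAP/gAAAAAAAAAAAAAP8AAAAAAAAAAAAAAP4AAAAAAAAAAAAAAHwAAAAAAAAAAAAAAAAAAAAAAAAAAAAAAAAAAAAAAAAAAAAAAAAAAAAAAAAAAAAAAAAAAAAAAAAAAAAAAAAAAAAAAAAAAAAAAAAAAAAAAAAAAAAAAAAAAAAAAAAAAAAAAAAAAAAAAAAAAAAAAAAAAAAAAAAAAAAAAAAAAAAAAAAAAAAAAAAAAAAAAAAAAAAAAAAAAAAAAAAAAAAAAAAHAAAAAAAAAAAAAAP/AAAAAAAB4AwAAB/+AAAAAAAP8D/AAP/+AAAAAAAf4D/wAf/+APAAAAA/4D/4Af/+AfgAAAA/4H/4Af/8AfwAAAA/4H/AAP/4AfwAAAAfwH+AAP/wAPwAcAAPwD8AAH/gAP4APwAPwD4AAH+AAP4AH+AHgD4AAH8AAH4AD8="/>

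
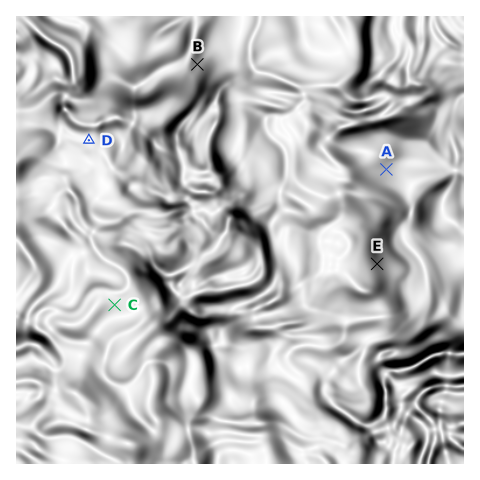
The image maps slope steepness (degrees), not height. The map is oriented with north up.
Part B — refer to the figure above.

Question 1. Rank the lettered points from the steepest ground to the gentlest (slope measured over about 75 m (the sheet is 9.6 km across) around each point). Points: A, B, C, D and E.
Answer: E B A C D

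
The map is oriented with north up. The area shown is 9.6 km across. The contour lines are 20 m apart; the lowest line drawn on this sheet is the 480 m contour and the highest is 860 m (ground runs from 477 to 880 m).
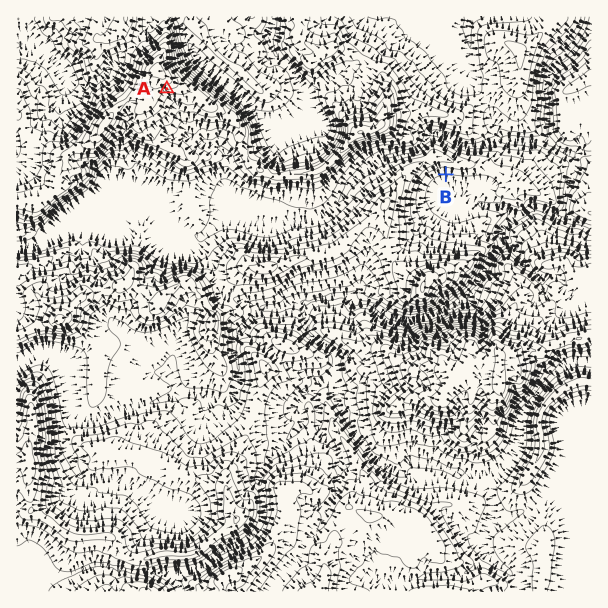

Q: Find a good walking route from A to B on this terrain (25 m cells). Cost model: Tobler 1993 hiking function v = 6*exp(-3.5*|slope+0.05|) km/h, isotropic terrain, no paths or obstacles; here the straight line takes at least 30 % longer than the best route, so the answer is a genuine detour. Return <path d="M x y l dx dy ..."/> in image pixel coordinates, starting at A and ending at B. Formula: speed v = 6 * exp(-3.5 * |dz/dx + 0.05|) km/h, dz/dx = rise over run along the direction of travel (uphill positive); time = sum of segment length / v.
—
<path d="M167 89l1 0 15 7 3 3 9 5 8 9 12 6 3 0 6 3 9 9 1 3 0 6 2 3 9 9 1 3 5 4 12 6 4 5 3 6 3 3 6 3 23 0 6 3 18 0 45-23 51 0 24 12"/>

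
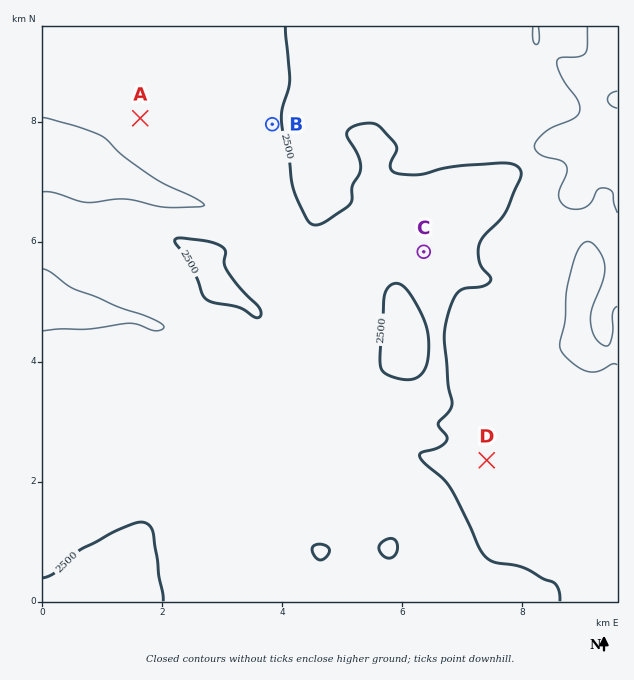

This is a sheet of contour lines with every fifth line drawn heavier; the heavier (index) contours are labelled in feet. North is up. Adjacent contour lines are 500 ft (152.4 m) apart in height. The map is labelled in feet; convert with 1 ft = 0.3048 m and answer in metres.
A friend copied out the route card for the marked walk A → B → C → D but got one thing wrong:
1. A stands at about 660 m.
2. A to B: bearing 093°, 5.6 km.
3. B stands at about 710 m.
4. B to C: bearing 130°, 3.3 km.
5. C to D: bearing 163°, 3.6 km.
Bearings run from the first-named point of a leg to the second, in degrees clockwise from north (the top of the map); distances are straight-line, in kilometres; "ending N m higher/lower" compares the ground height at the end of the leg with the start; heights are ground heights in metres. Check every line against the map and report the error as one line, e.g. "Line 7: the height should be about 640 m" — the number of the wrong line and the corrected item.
Line 2: the distance should be 2.2 km.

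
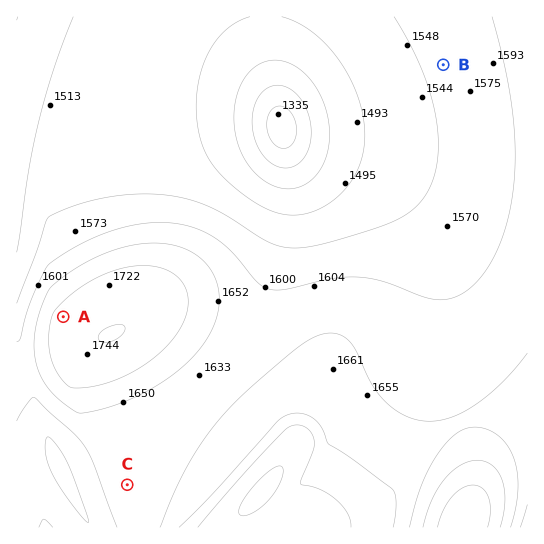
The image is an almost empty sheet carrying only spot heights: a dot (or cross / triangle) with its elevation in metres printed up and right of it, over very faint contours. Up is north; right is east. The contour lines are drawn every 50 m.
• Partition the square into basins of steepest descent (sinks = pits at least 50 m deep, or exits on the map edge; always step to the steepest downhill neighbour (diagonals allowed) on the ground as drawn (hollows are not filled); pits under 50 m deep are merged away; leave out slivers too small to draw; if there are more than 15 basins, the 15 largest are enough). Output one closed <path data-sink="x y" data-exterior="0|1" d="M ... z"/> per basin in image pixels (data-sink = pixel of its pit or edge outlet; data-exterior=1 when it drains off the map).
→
<path data-sink="282 127" data-exterior="0" d="M527 16l-418 1-1 13-19 53-10 48-4 35 2 32 38 92 5 25-1 14 16-8 8 0 27 14 25 21 48 46 42 49 0 10-6 10-22 27-22 21-2 9 88 0 28-9 26-15 33-41 23-23 24-16 28-9 27 0 18 6z"/><path data-sink="61 469" data-exterior="0" d="M143 321l-12 2-14 9-23 8-36 20-33 9-9 5 1 154 214 0 4-9 22-21 27-35 3-8-6-10-18-18-20-25-60-57-21-16z"/><path data-sink="47 17" data-exterior="1" d="M109 16l-93 1 1 356 41-13 36-20 20-7 6-6 0-12-5-25-32-76-8-33 1-30 5-34 12-47 15-40z"/><path data-sink="463 526" data-exterior="0" d="M510 415l-27 0-18 5-19 9-15 11-23 23-33 41-20 12-34 11 206 1 1-106-3-3z"/>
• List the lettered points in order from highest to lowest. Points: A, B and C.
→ A C B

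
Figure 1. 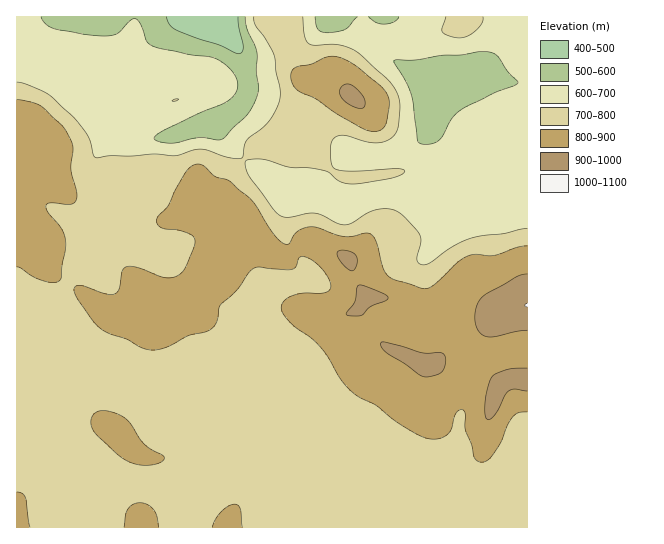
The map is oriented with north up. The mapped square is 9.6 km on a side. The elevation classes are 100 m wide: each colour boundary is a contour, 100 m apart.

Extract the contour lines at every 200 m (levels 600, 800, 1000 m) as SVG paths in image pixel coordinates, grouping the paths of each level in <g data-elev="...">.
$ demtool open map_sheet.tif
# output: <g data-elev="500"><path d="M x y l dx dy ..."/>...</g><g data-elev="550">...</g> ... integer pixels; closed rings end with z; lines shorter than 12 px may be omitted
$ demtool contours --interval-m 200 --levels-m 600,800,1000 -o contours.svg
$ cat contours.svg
<g data-elev="600"><path d="M421 144l-4-5-4-34-2-12-17-32 21-1 26-5 21 0 19-4 9 1 7 3 11 16 9 10 1 2-24 10-31 15-11 10-9 17-4 6-9 3z"/><path d="M245 17l2 12 8 17 2 9-1 16 2 19-7 19-6 8-23 22-24-1-27 5-12-1-5-4 10-8 36-17 23-9 11-9 3-6 1-7-3-7-6-7-8-7-8-3-24-4-38-9-5-4-5-17-6-5-5 2-13 13-14 2-18-2-31-5-8-5-5-7"/><path d="M358 17l-12 12-19 4-5-1-4-3-3-12"/><path d="M399 17l-5 5-11 2-8-2-7-5"/></g><g data-elev="800"><path d="M30 527l-4-29-4-5-5-1"/><path d="M159 527l-2-10-3-7-7-6-8-1-7 2-5 5-3 17"/><path d="M242 527l-2-18-2-4-4-1-7 3-6 5-6 7-3 8"/><path d="M138 465l17-1 6-2 3-4-1-3-12-5-8-7-13-20-7-6-17-6-5 0-6 2-3 4-1 5 1 5 3 6 26 24 8 5z"/><path d="M17 267l25 13 11 3 7-2 1-4 1-12 4-16-1-11-3-9-14-16-2-7 4-3 23 1 3-3 1-6-6-25 2-24-8-16-24-24-10-4-14-2"/><path d="M527 246l-10 1-23 8-19-1-8 2-10 7-24 23-6 2-5 0-28-8-7-5-5-9-6-25-3-5-4-3-24 4-28-10-8 0-12 5-8 12-6-1-10-10-17-27-7-9-20-16-14-4-11-11-7-2-6 2-5 6-11 18-6 15-12 14 0 4 4 4 21 4 8 3 4 4 0 9-8 19-4 6-7 5-9 1-28-10-11-2-4 4-4 19-4 5-9 0-25-9-6 1-1 4 3 8 13 19 12 13 8 4 17 5 16 9 14 2 12-4 20-10 16-4 7-3 5-8 4-16 16-15 16-21 6-2 32 3 4-3 4-10 6 0 9 4 9 9 7 12 0 7-2 2-5 2-20 0-13 4-8 6 0 8 11 14 18 13 8 8 9 11 14 24 15 15 20 10 17 14 15 10 12 6 9 3 9 0 8-4 5-6 4-16 3-3 4 0 2 5 0 15 7 15 2 12 3 4 4 1 6-2 7-7 7-11 6-17 6-8 6-4 8-1"/><path d="M371 131l8 0 6-5 4-17 0-10-7-12-23-19-14-9-14-3-7 2-13 6-14 3-4 3-2 4 0 7 3 6 4 4 17 8 22 15 22 13z"/></g>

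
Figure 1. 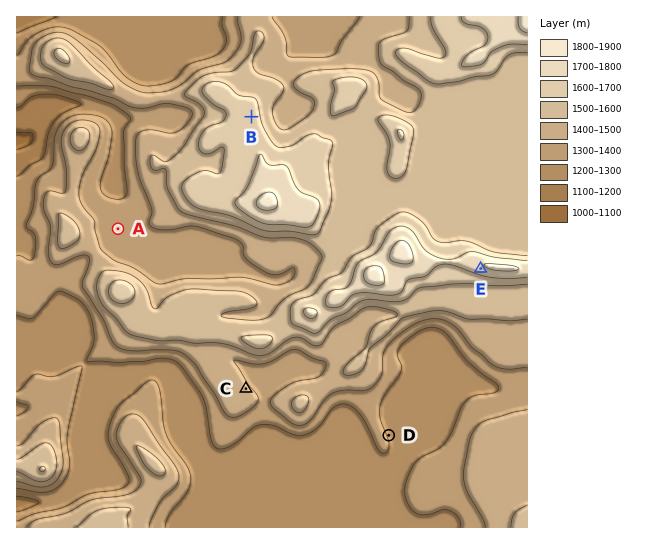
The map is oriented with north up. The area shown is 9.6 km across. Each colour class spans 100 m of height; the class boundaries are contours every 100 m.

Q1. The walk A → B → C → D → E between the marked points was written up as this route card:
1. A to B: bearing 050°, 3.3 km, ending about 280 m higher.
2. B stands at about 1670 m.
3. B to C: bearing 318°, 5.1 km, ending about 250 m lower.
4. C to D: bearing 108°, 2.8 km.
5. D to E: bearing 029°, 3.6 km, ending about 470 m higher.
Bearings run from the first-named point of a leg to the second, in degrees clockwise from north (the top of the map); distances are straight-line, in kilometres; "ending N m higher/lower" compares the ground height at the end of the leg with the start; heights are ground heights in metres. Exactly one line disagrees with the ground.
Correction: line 3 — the bearing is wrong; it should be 181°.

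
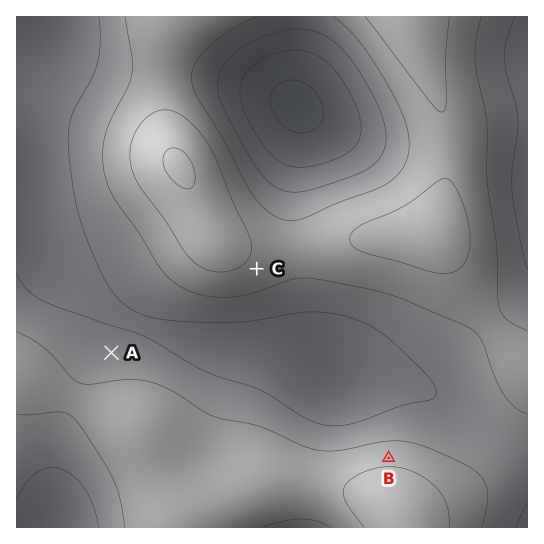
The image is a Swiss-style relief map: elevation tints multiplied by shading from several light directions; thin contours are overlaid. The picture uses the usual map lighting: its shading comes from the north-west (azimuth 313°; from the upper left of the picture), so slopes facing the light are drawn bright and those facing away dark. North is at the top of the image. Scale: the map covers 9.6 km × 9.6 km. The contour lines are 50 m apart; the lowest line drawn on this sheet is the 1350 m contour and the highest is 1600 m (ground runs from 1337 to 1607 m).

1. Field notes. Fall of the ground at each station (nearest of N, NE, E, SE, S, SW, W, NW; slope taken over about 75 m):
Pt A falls N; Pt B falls N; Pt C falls SE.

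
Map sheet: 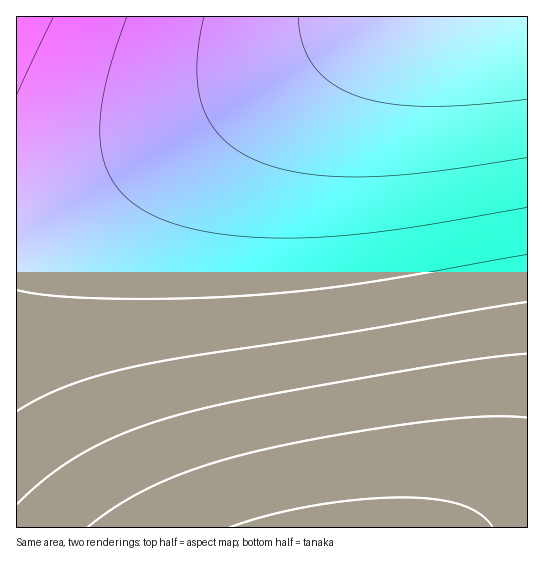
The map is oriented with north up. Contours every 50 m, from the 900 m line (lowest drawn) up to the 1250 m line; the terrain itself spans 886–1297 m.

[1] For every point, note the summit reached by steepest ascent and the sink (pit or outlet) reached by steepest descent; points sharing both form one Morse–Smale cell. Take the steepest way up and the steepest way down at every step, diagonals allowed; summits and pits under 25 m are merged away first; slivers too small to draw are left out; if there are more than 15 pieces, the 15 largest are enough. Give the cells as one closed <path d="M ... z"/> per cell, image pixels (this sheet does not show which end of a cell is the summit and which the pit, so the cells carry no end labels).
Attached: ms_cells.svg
<path d="M527 16l-144 0-160 96-100 52-58 23-24 5-25 2 1 334 511-1z"/><path d="M382 16l-365 0-1 177 14 0 35-6 58-23 59-29 79-44z"/>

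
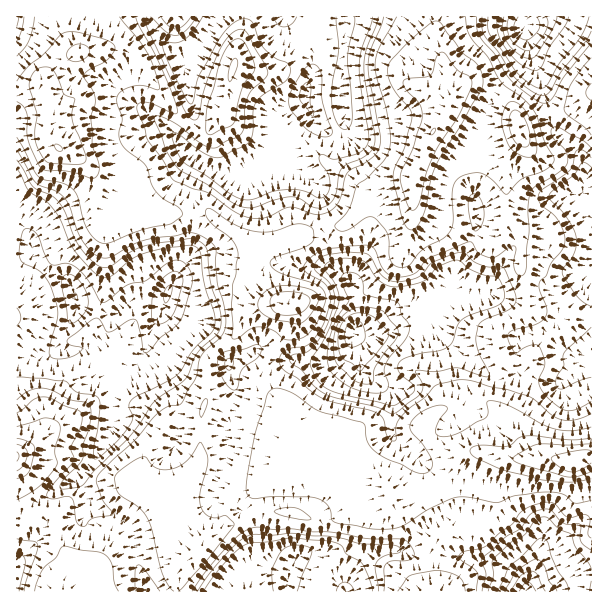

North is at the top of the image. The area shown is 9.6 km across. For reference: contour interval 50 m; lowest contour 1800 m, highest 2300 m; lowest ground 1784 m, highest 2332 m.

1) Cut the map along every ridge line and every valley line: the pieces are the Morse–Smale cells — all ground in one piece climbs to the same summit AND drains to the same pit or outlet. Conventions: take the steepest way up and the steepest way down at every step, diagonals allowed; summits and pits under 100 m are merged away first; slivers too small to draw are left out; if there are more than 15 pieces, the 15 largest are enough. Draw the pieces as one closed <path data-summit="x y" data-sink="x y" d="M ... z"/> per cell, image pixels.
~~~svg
<path data-summit="576 462" data-sink="353 332" d="M521 247l-5 0-8 8-18 38-4 3-33 6-21 16-21 4-21 10-15 5-13 0-9-3-5 17-13 10-27 1-24-4-23-9-33 13-12-13-5 5-3 8 2 28-10 29 0 31-2 11-10 16 15-1 27 11 5-14 5-5 21 2 20-6 9 11 4 0 18-15 14-6 7 0 15 12 30 12 8 8 5 15 5 5 9 0 9-6 5-8 19-10 24-24 9-6 5 0-32 0-9-4-9-11-5-14 14-11 14-4 12 1 14 11 3 6 0 18 5 8 21 6 26-1-19-25-12-24 6-27-6-16 0-9-5-14 2-15 5-5 21-8 6-11-8-31z"/><path data-summit="59 149" data-sink="305 93" d="M149 16l-86 0 1 17 8 14 6 6-19 8-17 19 2 24 10 10-6 18 1 6 11 12 18 7 10 8 4 9 0 36 5 9 7 4 18-1 28-10 24 0 20 5-1-26 7-17 6-7-2-4-13-7-11-15 0-3 13-18 0-12-7-30-2-16-21-20-11-15z"/><path data-summit="576 462" data-sink="305 93" d="M344 16l-194 0 0 5 8 15 26 26 2 16 7 30 0 12-13 18 1 6 6 8 20 14 32 12 4 0 12-10 15-6 14 1 7 5 1-22 4-9 18-19 9 10 9 0 11-8-1-57 2-18z"/><path data-summit="17 456" data-sink="168 293" d="M165 301l-40 3-10 10-11 21-12 9-11 5-12 3-12-2-18 8-23-1 0 111 4 11-1 18 6 10 10 10 10-5 9 3 4 22 15 26-3 9-6 7-1 13 83-1-8-27 0-15-6-21-10-10-27-12-7-6-10-20 0-4 12-11 19-28 5-11-2-19 4-21 29-33 6-23 13-22z"/><path data-summit="576 462" data-sink="287 584" d="M470 454l-8 4-24 24-19 10-5 8-9 6-9 0-5-5-5-13-9 0-14 4-18 8 1 9-7 7-9 2-21 0-18-6-33-1-22 12-8 1-18 12-23 27-9 13-2 15 259 1 1-11-3-18 1-14 5-10 7-4 16-19-4-39 2-7z"/><path data-summit="432 132" data-sink="353 332" d="M473 85l-8 0-6 3-7 8-6 17-13 18-6 12-16 39-22 5-24 9-17 26-7 4-17 2 8 36 22 23 4 18 0 18-4 10 3 3 18 1 54-21 17-20 4-18 24-39 2-12-2-33 6-23 0-9 6-13-5-14 0-10 15-30-8-5z"/><path data-summit="576 462" data-sink="168 293" d="M165 307l-14 23-6 23-29 33-4 21 2 19-5 11-19 28-12 11 0 4 10 20 7 6 27 12 10 10 4 12 2 24 9 28 29 0 2-16 9-13 13-14 0-7-14-15-5-8-7-25 14-17 11-21 1-37 10-29-2-28 3-8 6-6-19-22-24-12z"/><path data-summit="432 132" data-sink="305 93" d="M435 16l-91 1 0 28-2 18 1 57-11 8-9 0-9-10-18 19-6 16 2 14 20 13 7 6 0 17 5 25 17-2 7-4 17-26 24-9 23-5 15-39 24-39 0-9-6-14-3-15 0-12-6-12z"/><path data-summit="59 149" data-sink="168 293" d="M42 85l-12 6-14 2 0 159 16 0 16 19 14 6 10 8 6 17 5 4 31 7 14-11 36 0 6-17 20-31 4-36-20-6-24 0-36 11-10 0-6-3-6-10 0-36-4-9-10-8-18-7-11-12-1-6 6-18-10-10z"/><path data-summit="576 462" data-sink="527 591" d="M488 452l-17 2-11 16-2 15 4 31-11 14-12 9-3 6-3 13 3 33 155 1 1-134-7-1-7 5-9 1-21-6-44 1z"/><path data-summit="576 462" data-sink="582 192" d="M588 218l-42 19-2 9 10 13-11-11-21-2-2 26 8 31-6 11-21 8-7 10 5 33 6 16-6 27 7 17 22 31 20 1 21 6 23-7 0-235z"/><path data-summit="288 303" data-sink="353 332" d="M323 228l-17 6-6 7-6 1-44 0 2 24 4 10 9 14 8 8 10 5-28 4-13 10-7 19-18 12 11 14 33-13 23 9 24 4 22 0 11-4 7-7 6-21 4-7 0-18-6-21-20-20-2-6-2-15z"/><path data-summit="519 128" data-sink="353 332" d="M497 94l-16 31 0 10 5 14-6 13 0 9-6 23 2 16-1 24-7 17-18 27-4 18-18 22 7-2 18-14 33-6 4-3 18-38 8-8 6-1-2-9-12-12-2-24 0-34 12-20 4-9 8 12 10 6 9 0 16-16-9-8-8-17-14 3-15 9-8-20z"/><path data-summit="288 303" data-sink="168 293" d="M210 214l-16 4-4 36-21 34-5 18 3 4 31 16 18 21 3 1 16-12 7-19 7-7 20-6 14-1-10-5-17-22-4-10-2-24z"/><path data-summit="288 303" data-sink="305 93" d="M278 162l-17 2-18 14-10-2-26-10-7 8-7 17 1 25 9 1 7-3 15 12 27 16 42 0 6-1 6-7 17-6-4-42-16-12z"/>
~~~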